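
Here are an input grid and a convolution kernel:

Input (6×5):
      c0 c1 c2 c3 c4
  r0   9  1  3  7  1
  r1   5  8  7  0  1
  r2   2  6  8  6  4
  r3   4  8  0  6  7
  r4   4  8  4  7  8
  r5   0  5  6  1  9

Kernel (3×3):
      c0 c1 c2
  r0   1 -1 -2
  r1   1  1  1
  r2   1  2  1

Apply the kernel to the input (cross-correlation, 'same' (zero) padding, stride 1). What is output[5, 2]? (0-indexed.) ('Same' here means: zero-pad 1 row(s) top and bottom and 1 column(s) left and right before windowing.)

2

The receptive field on the zero-padded input at this output position is [8 4 7 / 5 6 1 / 0 0 0]. Elementwise product with the kernel and sum: 8·1 + 4·-1 + 7·-2 + 5·1 + 6·1 + 1·1 + 0·1 + 0·2 + 0·1.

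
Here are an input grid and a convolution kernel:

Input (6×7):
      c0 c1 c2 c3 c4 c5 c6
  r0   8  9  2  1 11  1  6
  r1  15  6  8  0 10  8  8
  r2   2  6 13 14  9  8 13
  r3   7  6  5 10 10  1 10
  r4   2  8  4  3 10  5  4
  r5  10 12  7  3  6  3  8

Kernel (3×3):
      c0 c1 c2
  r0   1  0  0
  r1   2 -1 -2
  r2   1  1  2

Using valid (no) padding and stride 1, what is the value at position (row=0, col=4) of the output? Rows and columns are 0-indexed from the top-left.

50

The receptive field on the input at this output position is [11 1 6 / 10 8 8 / 9 8 13]. Elementwise product with the kernel and sum: 11·1 + 10·2 + 8·-1 + 8·-2 + 9·1 + 8·1 + 13·2.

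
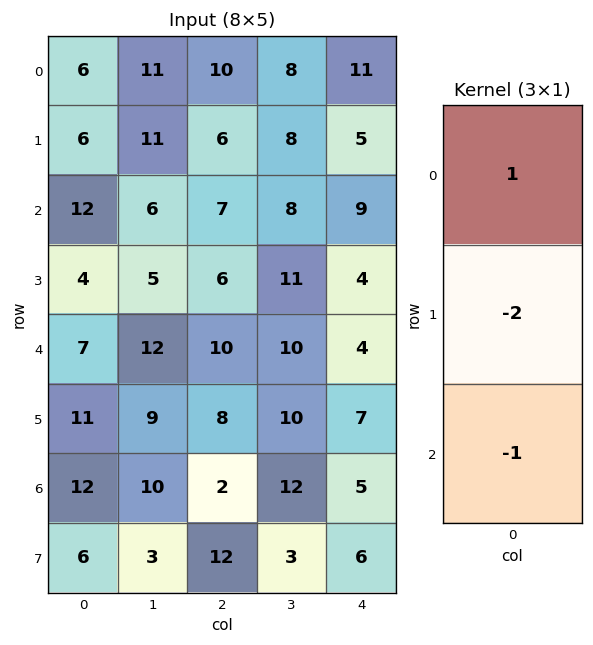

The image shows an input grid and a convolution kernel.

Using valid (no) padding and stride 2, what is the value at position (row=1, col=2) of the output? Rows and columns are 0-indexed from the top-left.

-3

The receptive field on the input at this output position is [9 / 4 / 4]. Elementwise product with the kernel and sum: 9·1 + 4·-2 + 4·-1.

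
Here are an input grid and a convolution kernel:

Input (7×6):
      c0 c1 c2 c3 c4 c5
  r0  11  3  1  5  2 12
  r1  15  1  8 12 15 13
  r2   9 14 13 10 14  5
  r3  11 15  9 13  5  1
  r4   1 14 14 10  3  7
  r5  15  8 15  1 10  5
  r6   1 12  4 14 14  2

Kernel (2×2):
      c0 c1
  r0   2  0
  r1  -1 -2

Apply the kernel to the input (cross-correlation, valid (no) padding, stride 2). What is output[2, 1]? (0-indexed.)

The receptive field on the input at this output position is [14 10 / 15 1]. Elementwise product with the kernel and sum: 14·2 + 15·-1 + 1·-2.

11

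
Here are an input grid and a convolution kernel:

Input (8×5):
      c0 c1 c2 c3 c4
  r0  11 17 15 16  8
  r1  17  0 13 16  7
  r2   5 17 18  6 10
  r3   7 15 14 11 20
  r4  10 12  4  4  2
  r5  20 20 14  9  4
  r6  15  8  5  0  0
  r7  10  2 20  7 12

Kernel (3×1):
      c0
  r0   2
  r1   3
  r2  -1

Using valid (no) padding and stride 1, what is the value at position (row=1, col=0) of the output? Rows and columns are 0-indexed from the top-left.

42

The receptive field on the input at this output position is [17 / 5 / 7]. Elementwise product with the kernel and sum: 17·2 + 5·3 + 7·-1.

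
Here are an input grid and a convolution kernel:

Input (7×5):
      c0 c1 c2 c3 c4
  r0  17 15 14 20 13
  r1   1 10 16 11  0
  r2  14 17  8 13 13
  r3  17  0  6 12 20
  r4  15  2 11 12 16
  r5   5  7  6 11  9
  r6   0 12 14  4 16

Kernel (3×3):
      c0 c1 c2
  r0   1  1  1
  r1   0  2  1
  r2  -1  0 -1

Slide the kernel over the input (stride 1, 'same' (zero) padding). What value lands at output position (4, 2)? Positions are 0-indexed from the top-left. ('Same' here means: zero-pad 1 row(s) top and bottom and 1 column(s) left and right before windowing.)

The receptive field on the zero-padded input at this output position is [0 6 12 / 2 11 12 / 7 6 11]. Elementwise product with the kernel and sum: 0·1 + 6·1 + 12·1 + 11·2 + 12·1 + 7·-1 + 11·-1.

34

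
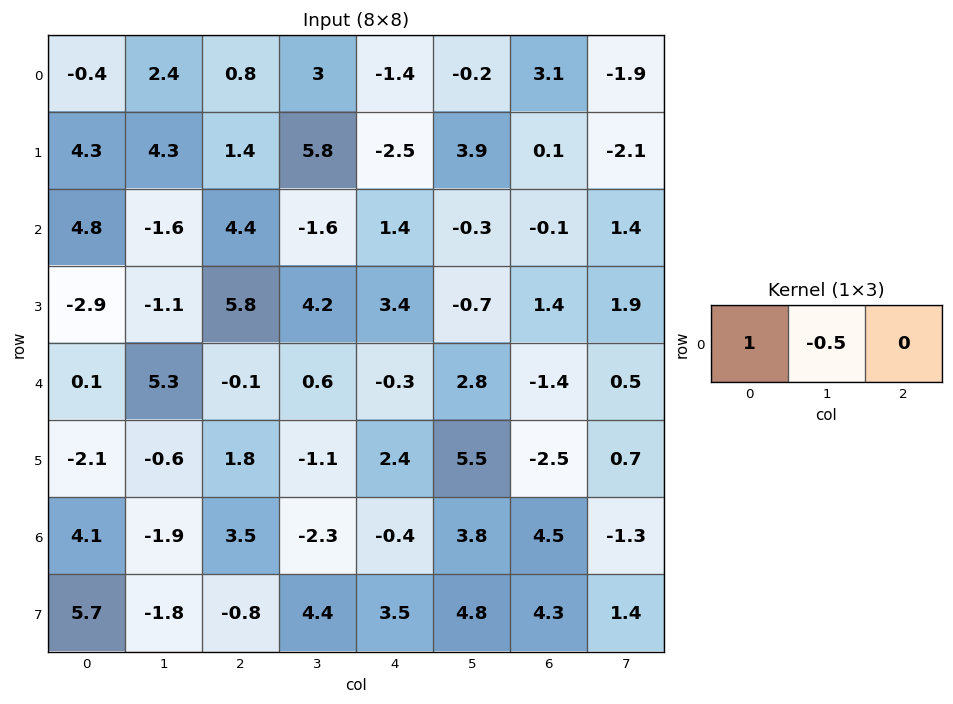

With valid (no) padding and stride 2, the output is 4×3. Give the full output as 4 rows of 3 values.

Output[0,0]: The receptive field on the input at this output position is [-0.4 2.4 0.8]. Elementwise product with the kernel and sum: -0.4·1 + 2.4·-0.5.

-1.6 -0.7 -1.3
5.6 5.2 1.55
-2.55 -0.4 -1.7
5.05 4.65 -2.3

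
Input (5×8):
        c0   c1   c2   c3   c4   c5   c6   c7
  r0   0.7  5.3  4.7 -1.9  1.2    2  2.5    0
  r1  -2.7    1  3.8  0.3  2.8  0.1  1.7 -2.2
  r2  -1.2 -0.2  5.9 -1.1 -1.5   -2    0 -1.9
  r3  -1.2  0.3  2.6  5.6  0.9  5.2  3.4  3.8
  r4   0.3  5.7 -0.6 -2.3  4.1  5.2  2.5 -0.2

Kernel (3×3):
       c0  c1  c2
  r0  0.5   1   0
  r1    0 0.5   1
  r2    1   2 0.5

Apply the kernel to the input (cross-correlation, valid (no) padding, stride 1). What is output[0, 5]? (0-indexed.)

-0.8

The receptive field on the input at this output position is [2 2.5 0 / 0.1 1.7 -2.2 / -2 0 -1.9]. Elementwise product with the kernel and sum: 2·0.5 + 2.5·1 + 1.7·0.5 + -2.2·1 + -2·1 + 0·2 + -1.9·0.5.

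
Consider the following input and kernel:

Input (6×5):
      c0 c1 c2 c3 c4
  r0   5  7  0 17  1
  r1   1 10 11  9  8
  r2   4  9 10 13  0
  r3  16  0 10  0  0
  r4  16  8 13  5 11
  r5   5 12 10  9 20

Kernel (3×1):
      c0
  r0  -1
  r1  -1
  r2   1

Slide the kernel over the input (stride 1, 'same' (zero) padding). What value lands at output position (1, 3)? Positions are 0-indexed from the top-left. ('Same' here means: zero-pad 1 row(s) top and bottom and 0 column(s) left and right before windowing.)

The receptive field on the zero-padded input at this output position is [17 / 9 / 13]. Elementwise product with the kernel and sum: 17·-1 + 9·-1 + 13·1.

-13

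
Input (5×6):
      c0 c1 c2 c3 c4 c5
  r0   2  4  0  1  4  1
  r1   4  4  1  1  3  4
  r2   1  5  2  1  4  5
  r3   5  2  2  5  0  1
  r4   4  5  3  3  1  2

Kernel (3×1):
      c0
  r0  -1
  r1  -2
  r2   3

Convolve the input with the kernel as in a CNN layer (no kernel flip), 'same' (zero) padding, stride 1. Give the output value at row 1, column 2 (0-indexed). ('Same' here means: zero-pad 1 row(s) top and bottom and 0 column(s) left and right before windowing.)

4

The receptive field on the zero-padded input at this output position is [0 / 1 / 2]. Elementwise product with the kernel and sum: 0·-1 + 1·-2 + 2·3.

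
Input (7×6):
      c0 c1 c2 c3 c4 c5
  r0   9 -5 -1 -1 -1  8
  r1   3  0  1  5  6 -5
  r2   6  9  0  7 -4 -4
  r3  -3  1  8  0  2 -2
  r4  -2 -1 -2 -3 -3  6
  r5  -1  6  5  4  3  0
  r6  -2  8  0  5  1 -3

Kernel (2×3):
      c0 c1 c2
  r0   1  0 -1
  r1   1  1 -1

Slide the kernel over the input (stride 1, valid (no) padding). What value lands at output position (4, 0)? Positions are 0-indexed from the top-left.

The receptive field on the input at this output position is [-2 -1 -2 / -1 6 5]. Elementwise product with the kernel and sum: -2·1 + -2·-1 + -1·1 + 6·1 + 5·-1.

0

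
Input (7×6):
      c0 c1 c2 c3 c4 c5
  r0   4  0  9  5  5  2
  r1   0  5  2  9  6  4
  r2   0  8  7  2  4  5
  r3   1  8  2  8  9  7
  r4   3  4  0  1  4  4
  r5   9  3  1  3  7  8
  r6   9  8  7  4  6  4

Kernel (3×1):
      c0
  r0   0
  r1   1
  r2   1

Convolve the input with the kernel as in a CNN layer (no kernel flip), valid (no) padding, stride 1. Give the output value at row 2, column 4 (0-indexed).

13

The receptive field on the input at this output position is [4 / 9 / 4]. Elementwise product with the kernel and sum: 9·1 + 4·1.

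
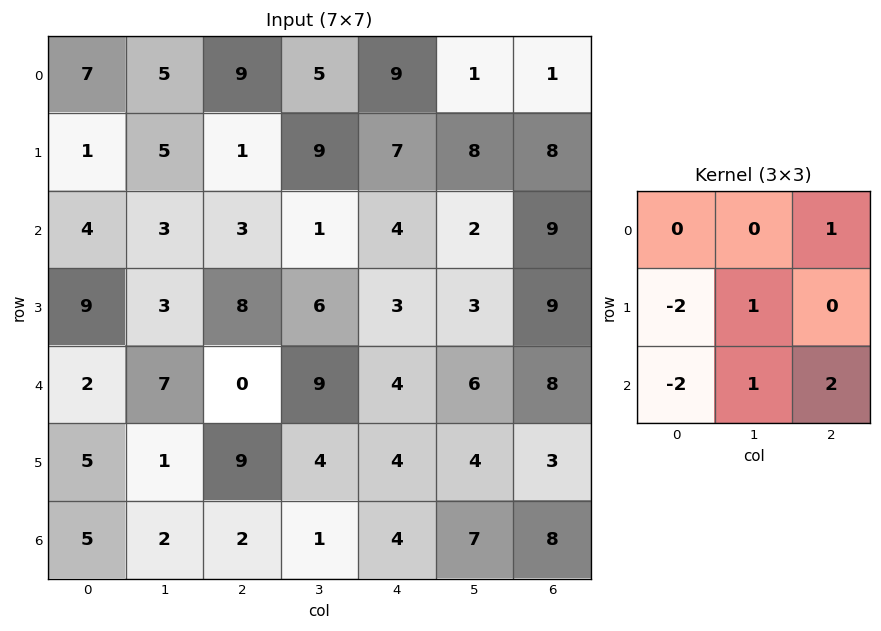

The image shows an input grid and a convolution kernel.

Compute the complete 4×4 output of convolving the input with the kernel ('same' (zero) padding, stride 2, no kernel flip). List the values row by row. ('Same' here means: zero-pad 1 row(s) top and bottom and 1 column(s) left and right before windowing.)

18 8 4 -9
24 20 7 8
12 7 -7 -9
6 2 6 -6

Output[0,0]: The receptive field on the zero-padded input at this output position is [0 0 0 / 0 7 5 / 0 1 5]. Elementwise product with the kernel and sum: 0·1 + 0·-2 + 7·1 + 0·-2 + 1·1 + 5·2.
Output[0,1]: The receptive field on the zero-padded input at this output position is [0 0 0 / 5 9 5 / 5 1 9]. Elementwise product with the kernel and sum: 0·1 + 5·-2 + 9·1 + 5·-2 + 1·1 + 9·2.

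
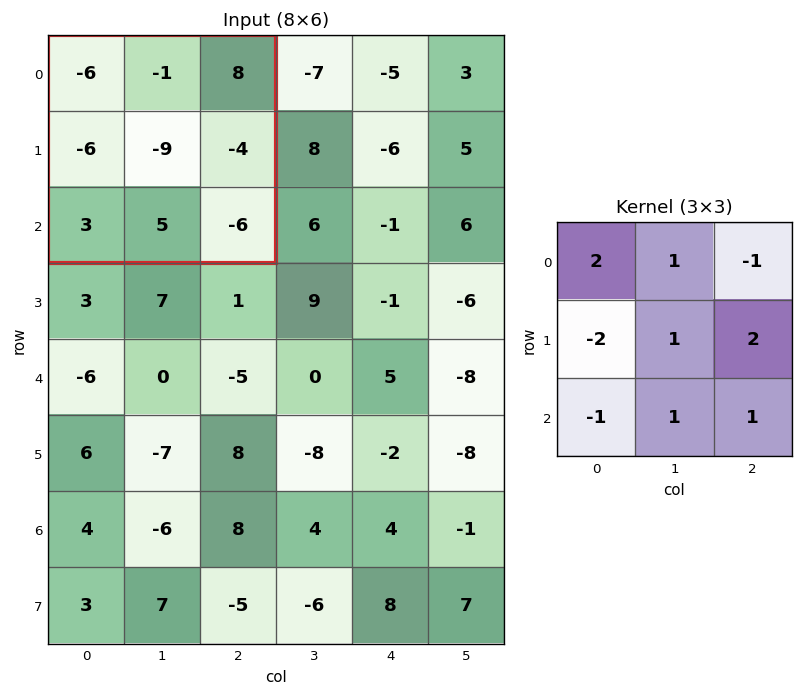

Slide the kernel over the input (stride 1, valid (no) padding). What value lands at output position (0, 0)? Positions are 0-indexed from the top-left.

-30

The receptive field on the input at this output position is [-6 -1 8 / -6 -9 -4 / 3 5 -6]. Elementwise product with the kernel and sum: -6·2 + -1·1 + 8·-1 + -6·-2 + -9·1 + -4·2 + 3·-1 + 5·1 + -6·1.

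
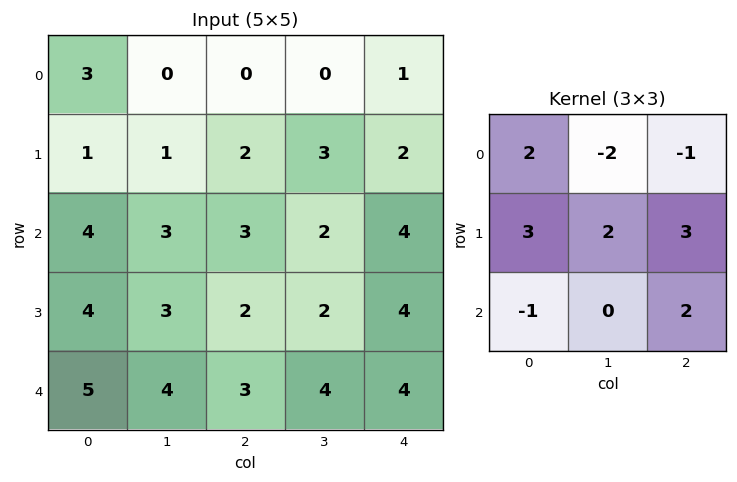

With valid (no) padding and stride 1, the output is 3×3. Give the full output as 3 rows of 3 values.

Output[0,0]: The receptive field on the input at this output position is [3 0 0 / 1 1 2 / 4 3 3]. Elementwise product with the kernel and sum: 3·2 + 0·-2 + 0·-1 + 1·3 + 1·2 + 2·3 + 4·-1 + 3·2.

19 17 22
25 17 27
24 21 25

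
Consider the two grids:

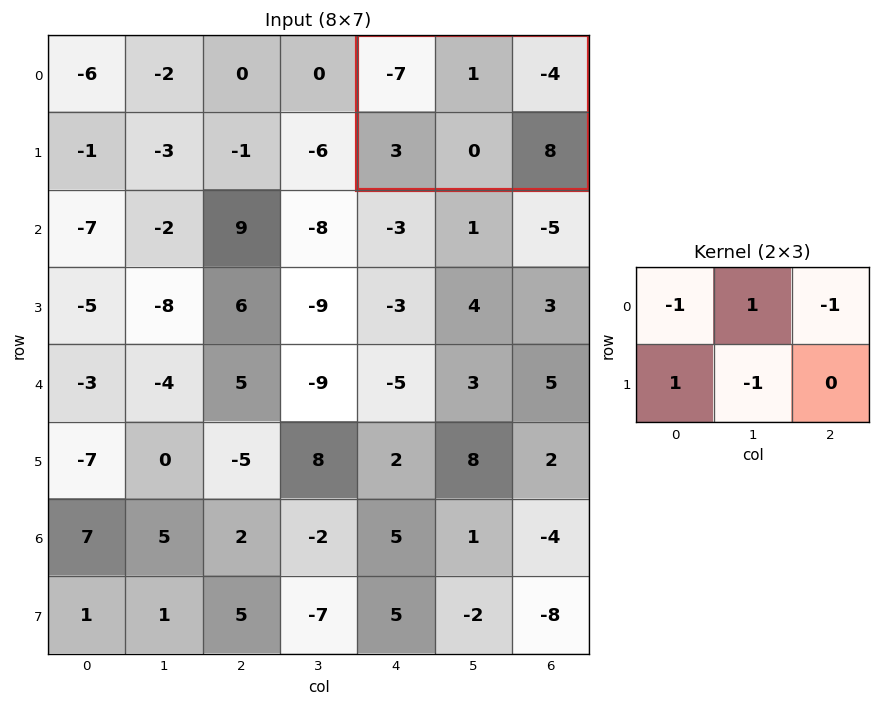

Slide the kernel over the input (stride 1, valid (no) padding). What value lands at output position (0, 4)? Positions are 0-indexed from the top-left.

The receptive field on the input at this output position is [-7 1 -4 / 3 0 8]. Elementwise product with the kernel and sum: -7·-1 + 1·1 + -4·-1 + 3·1 + 0·-1.

15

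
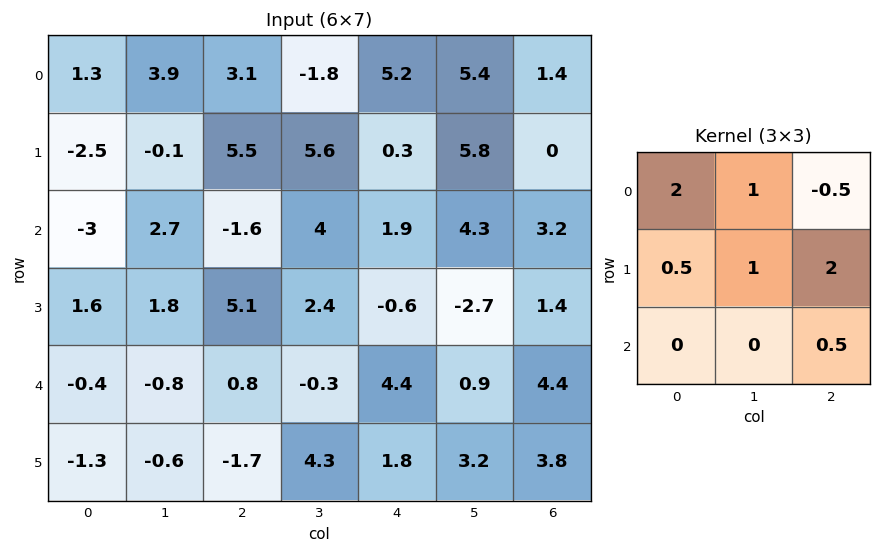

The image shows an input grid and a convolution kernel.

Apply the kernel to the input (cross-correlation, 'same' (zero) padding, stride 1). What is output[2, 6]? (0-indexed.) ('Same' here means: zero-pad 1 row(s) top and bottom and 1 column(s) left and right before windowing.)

16.95

The receptive field on the zero-padded input at this output position is [5.8 0 0 / 4.3 3.2 0 / -2.7 1.4 0]. Elementwise product with the kernel and sum: 5.8·2 + 0·1 + 0·-0.5 + 4.3·0.5 + 3.2·1 + 0·2 + 0·0.5.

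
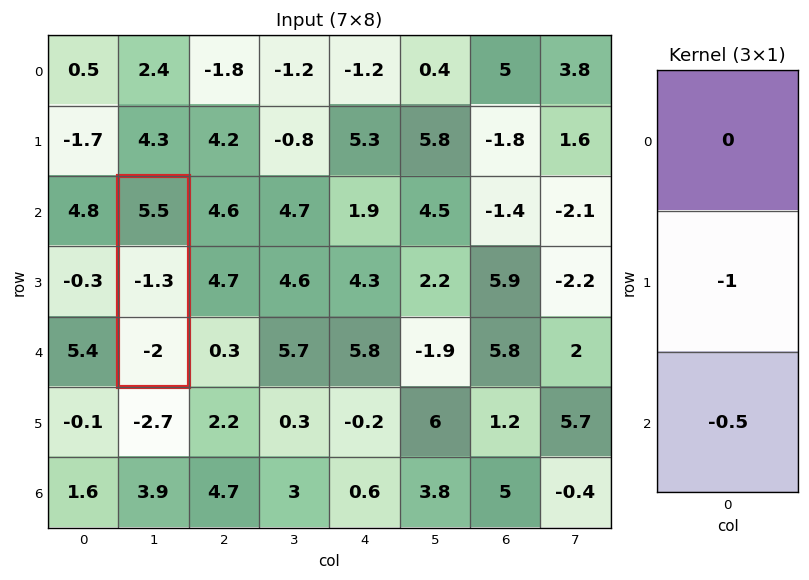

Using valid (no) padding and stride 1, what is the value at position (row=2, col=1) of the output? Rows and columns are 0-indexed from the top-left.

The receptive field on the input at this output position is [5.5 / -1.3 / -2]. Elementwise product with the kernel and sum: -1.3·-1 + -2·-0.5.

2.3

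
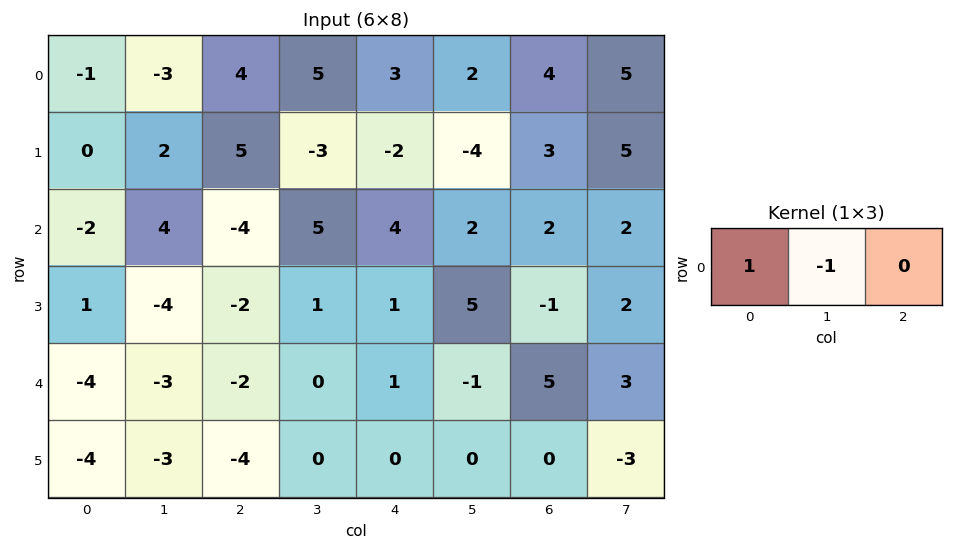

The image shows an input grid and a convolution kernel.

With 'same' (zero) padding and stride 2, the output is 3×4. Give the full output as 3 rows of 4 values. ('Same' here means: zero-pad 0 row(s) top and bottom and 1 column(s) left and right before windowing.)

1 -7 2 -2
2 8 1 0
4 -1 -1 -6

Output[0,0]: The receptive field on the zero-padded input at this output position is [0 -1 -3]. Elementwise product with the kernel and sum: 0·1 + -1·-1.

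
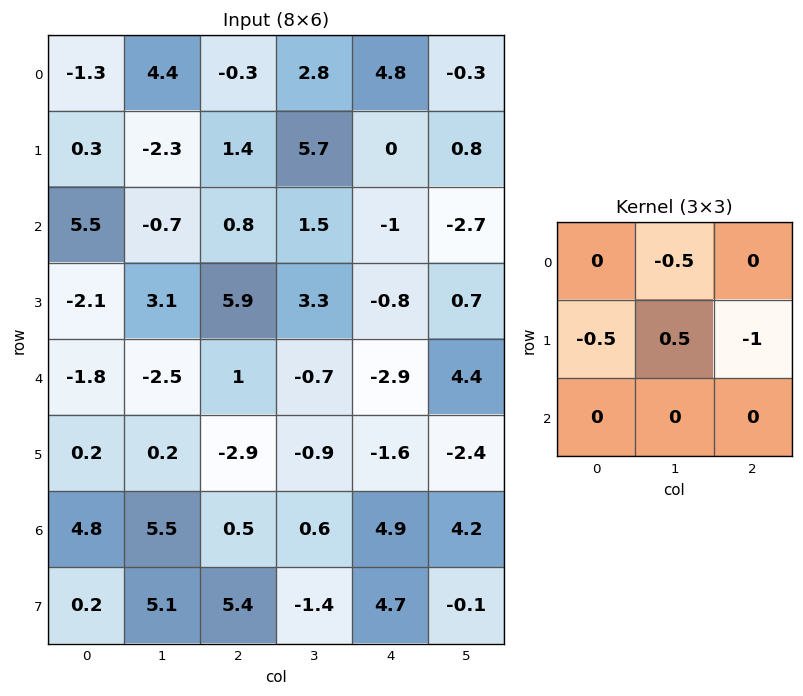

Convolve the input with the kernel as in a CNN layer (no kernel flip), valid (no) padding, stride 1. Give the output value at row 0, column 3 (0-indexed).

-6.05

The receptive field on the input at this output position is [2.8 4.8 -0.3 / 5.7 0 0.8 / 1.5 -1 -2.7]. Elementwise product with the kernel and sum: 4.8·-0.5 + 5.7·-0.5 + 0·0.5 + 0.8·-1.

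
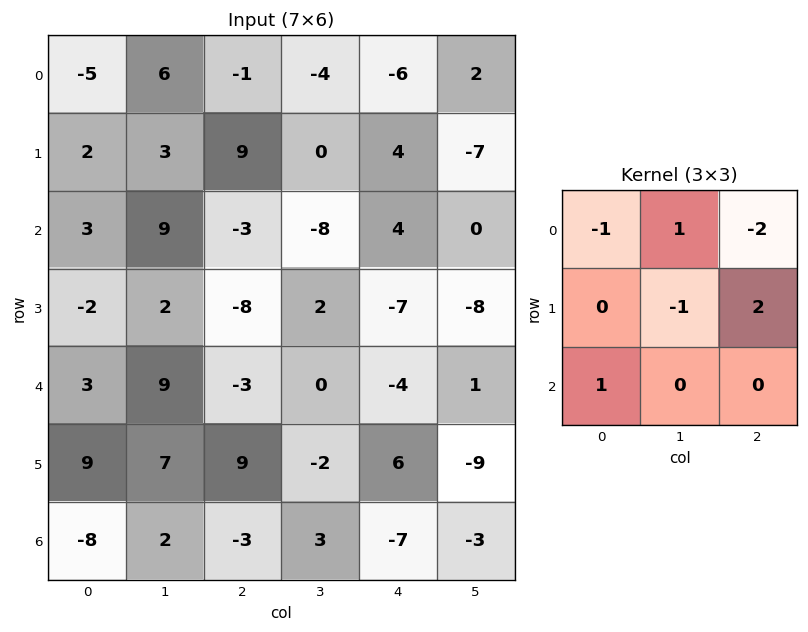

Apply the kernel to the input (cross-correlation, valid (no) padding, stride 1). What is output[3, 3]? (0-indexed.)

The receptive field on the input at this output position is [2 -7 -8 / 0 -4 1 / -2 6 -9]. Elementwise product with the kernel and sum: 2·-1 + -7·1 + -8·-2 + -4·-1 + 1·2 + -2·1.

11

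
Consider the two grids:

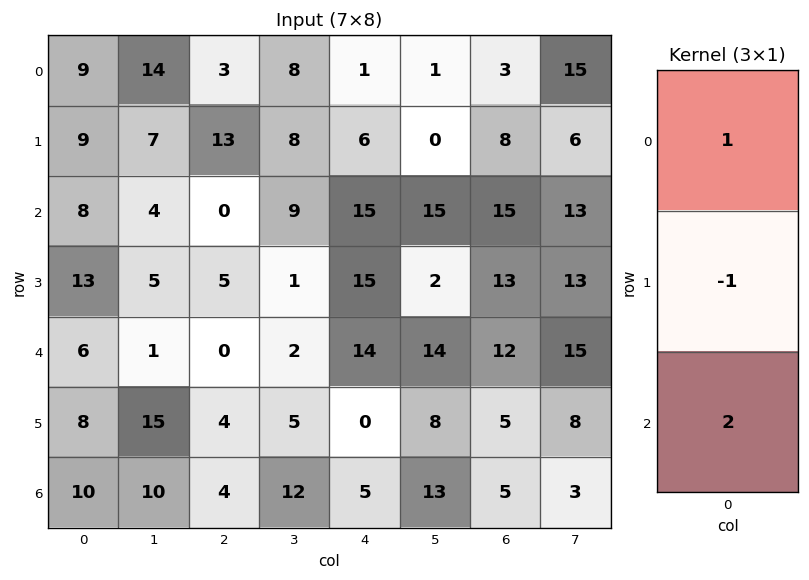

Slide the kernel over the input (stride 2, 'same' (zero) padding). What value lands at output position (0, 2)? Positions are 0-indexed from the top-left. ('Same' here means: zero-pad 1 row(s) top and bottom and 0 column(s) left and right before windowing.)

The receptive field on the zero-padded input at this output position is [0 / 1 / 6]. Elementwise product with the kernel and sum: 0·1 + 1·-1 + 6·2.

11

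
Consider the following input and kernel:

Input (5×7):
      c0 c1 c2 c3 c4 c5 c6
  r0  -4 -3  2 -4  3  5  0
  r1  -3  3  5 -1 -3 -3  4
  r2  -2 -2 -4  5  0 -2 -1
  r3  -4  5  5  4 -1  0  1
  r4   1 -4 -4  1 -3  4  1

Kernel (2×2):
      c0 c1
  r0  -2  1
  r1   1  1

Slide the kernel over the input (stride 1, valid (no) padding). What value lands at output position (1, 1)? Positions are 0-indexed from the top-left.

-7

The receptive field on the input at this output position is [3 5 / -2 -4]. Elementwise product with the kernel and sum: 3·-2 + 5·1 + -2·1 + -4·1.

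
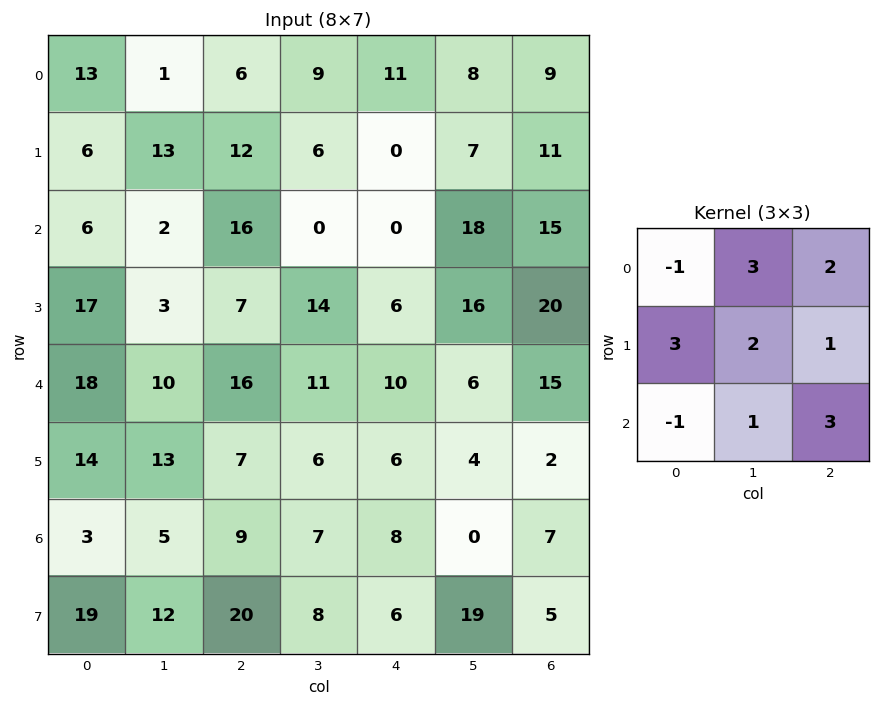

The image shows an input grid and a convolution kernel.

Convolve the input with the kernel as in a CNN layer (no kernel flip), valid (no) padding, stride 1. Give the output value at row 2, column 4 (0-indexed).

The receptive field on the input at this output position is [0 18 15 / 6 16 20 / 10 6 15]. Elementwise product with the kernel and sum: 0·-1 + 18·3 + 15·2 + 6·3 + 16·2 + 20·1 + 10·-1 + 6·1 + 15·3.

195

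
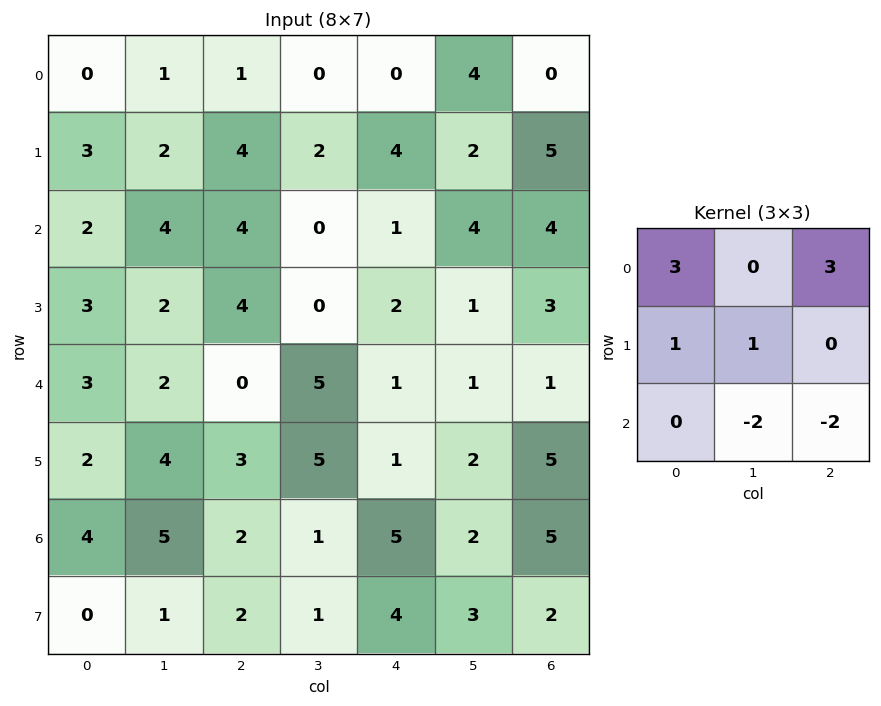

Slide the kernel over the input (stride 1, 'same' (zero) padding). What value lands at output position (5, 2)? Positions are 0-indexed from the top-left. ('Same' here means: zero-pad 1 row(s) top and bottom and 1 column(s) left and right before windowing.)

The receptive field on the zero-padded input at this output position is [2 0 5 / 4 3 5 / 5 2 1]. Elementwise product with the kernel and sum: 2·3 + 5·3 + 4·1 + 3·1 + 2·-2 + 1·-2.

22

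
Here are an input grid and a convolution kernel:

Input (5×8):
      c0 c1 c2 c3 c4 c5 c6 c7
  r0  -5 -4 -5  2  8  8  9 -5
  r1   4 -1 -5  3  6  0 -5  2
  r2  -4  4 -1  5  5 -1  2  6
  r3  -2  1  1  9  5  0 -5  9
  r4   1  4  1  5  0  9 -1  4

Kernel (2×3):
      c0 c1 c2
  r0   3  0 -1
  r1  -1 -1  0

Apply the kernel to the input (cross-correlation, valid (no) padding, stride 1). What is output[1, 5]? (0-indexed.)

-3

The receptive field on the input at this output position is [0 -5 2 / -1 2 6]. Elementwise product with the kernel and sum: 0·3 + 2·-1 + -1·-1 + 2·-1.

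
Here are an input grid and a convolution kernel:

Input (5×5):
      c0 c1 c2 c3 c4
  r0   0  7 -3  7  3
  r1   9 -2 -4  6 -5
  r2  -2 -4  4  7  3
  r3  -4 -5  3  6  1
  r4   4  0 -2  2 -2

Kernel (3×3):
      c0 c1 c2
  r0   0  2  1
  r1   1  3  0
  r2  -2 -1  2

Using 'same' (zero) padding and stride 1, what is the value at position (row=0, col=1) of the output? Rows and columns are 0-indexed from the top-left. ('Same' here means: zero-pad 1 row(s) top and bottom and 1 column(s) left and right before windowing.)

The receptive field on the zero-padded input at this output position is [0 0 0 / 0 7 -3 / 9 -2 -4]. Elementwise product with the kernel and sum: 0·2 + 0·1 + 0·1 + 7·3 + 9·-2 + -2·-1 + -4·2.

-3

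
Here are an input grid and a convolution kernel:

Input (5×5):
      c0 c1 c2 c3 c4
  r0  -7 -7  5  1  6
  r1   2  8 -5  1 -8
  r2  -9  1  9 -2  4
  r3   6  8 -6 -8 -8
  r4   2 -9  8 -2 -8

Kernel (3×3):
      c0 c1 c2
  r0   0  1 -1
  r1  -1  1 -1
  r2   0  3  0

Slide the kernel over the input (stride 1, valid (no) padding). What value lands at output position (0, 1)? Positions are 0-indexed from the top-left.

The receptive field on the input at this output position is [-7 5 1 / 8 -5 1 / 1 9 -2]. Elementwise product with the kernel and sum: 5·1 + 1·-1 + 8·-1 + -5·1 + 1·-1 + 9·3.

17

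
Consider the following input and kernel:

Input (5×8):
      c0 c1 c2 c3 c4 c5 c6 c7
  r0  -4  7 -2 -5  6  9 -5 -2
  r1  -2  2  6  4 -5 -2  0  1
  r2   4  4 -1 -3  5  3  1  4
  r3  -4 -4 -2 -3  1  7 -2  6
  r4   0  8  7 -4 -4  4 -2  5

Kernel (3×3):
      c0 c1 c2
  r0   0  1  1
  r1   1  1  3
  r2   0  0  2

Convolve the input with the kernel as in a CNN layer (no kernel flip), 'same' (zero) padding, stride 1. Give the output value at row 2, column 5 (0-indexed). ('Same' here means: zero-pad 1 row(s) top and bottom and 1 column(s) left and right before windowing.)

5

The receptive field on the zero-padded input at this output position is [-5 -2 0 / 5 3 1 / 1 7 -2]. Elementwise product with the kernel and sum: -2·1 + 0·1 + 5·1 + 3·1 + 1·3 + -2·2.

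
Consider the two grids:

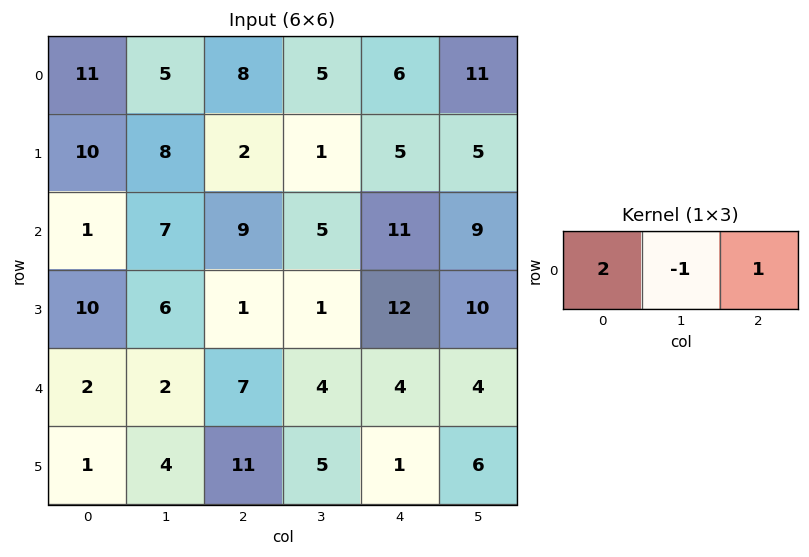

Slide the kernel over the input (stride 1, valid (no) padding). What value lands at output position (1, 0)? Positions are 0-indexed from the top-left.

14

The receptive field on the input at this output position is [10 8 2]. Elementwise product with the kernel and sum: 10·2 + 8·-1 + 2·1.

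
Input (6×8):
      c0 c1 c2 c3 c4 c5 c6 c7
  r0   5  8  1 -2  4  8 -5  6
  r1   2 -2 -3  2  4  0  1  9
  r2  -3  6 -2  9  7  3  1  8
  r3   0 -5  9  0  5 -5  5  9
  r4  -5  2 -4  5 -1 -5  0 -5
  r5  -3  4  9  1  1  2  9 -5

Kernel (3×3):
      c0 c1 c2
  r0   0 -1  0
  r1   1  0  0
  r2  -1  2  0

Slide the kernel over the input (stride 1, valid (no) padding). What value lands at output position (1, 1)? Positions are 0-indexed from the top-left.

The receptive field on the input at this output position is [-2 -3 2 / 6 -2 9 / -5 9 0]. Elementwise product with the kernel and sum: -3·-1 + 6·1 + -5·-1 + 9·2.

32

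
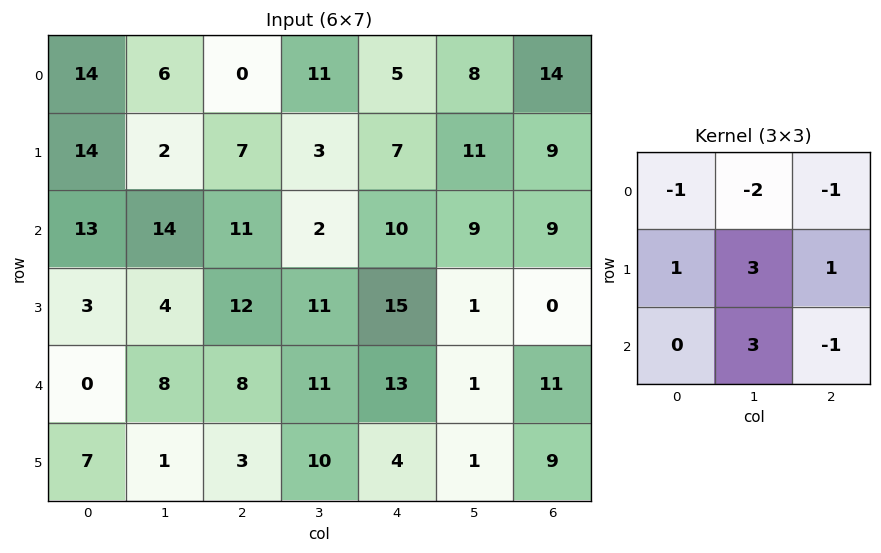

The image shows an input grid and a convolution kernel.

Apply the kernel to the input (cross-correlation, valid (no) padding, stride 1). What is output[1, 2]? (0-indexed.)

The receptive field on the input at this output position is [7 3 7 / 11 2 10 / 12 11 15]. Elementwise product with the kernel and sum: 7·-1 + 3·-2 + 7·-1 + 11·1 + 2·3 + 10·1 + 11·3 + 15·-1.

25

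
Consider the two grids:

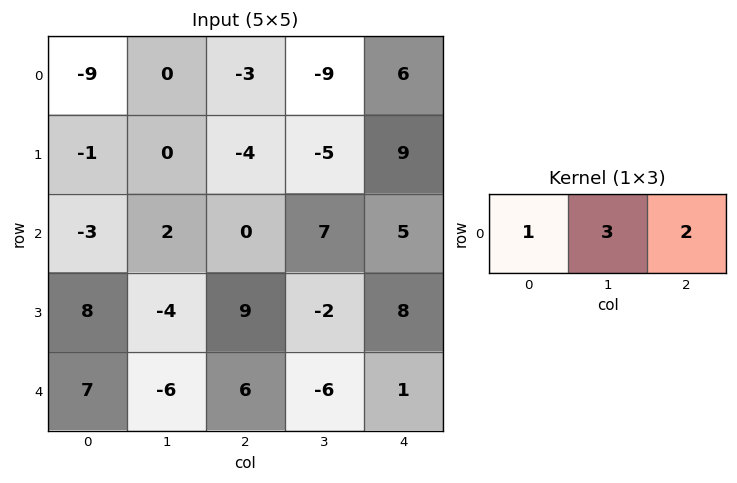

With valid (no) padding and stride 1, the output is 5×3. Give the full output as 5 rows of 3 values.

Output[0,0]: The receptive field on the input at this output position is [-9 0 -3]. Elementwise product with the kernel and sum: -9·1 + 0·3 + -3·2.
Output[0,1]: The receptive field on the input at this output position is [0 -3 -9]. Elementwise product with the kernel and sum: 0·1 + -3·3 + -9·2.

-15 -27 -18
-9 -22 -1
3 16 31
14 19 19
1 0 -10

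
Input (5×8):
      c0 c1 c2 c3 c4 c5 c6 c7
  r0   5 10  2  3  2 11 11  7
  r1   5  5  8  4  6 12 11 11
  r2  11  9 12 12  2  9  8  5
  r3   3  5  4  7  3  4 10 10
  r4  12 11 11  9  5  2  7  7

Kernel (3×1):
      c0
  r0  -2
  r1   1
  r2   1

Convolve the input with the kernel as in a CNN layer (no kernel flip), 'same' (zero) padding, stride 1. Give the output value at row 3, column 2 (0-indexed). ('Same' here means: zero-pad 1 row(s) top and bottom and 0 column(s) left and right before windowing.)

The receptive field on the zero-padded input at this output position is [12 / 4 / 11]. Elementwise product with the kernel and sum: 12·-2 + 4·1 + 11·1.

-9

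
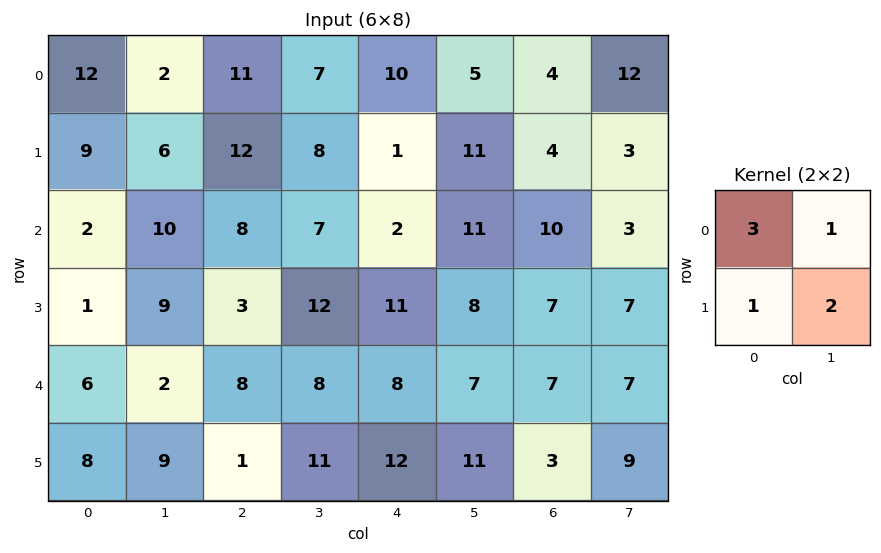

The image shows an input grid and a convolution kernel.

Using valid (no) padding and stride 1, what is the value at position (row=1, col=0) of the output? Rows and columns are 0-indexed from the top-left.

The receptive field on the input at this output position is [9 6 / 2 10]. Elementwise product with the kernel and sum: 9·3 + 6·1 + 2·1 + 10·2.

55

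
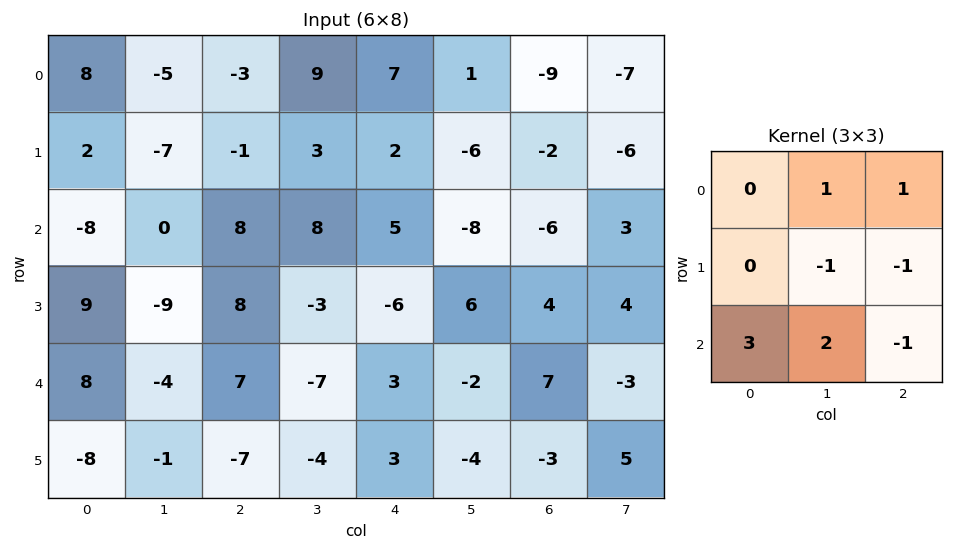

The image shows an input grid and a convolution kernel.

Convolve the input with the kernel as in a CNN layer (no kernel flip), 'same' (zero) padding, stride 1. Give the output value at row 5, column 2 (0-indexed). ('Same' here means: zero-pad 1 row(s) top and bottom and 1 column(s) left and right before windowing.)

11

The receptive field on the zero-padded input at this output position is [-4 7 -7 / -1 -7 -4 / 0 0 0]. Elementwise product with the kernel and sum: 7·1 + -7·1 + -7·-1 + -4·-1 + 0·3 + 0·2 + 0·-1.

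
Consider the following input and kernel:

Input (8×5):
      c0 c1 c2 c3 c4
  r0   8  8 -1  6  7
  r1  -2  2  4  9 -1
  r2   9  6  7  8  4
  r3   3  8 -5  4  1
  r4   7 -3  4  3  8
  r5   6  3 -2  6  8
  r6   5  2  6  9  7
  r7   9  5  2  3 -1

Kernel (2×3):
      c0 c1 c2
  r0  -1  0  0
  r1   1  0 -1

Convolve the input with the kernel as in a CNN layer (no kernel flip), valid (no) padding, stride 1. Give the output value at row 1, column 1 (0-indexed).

The receptive field on the input at this output position is [2 4 9 / 6 7 8]. Elementwise product with the kernel and sum: 2·-1 + 6·1 + 8·-1.

-4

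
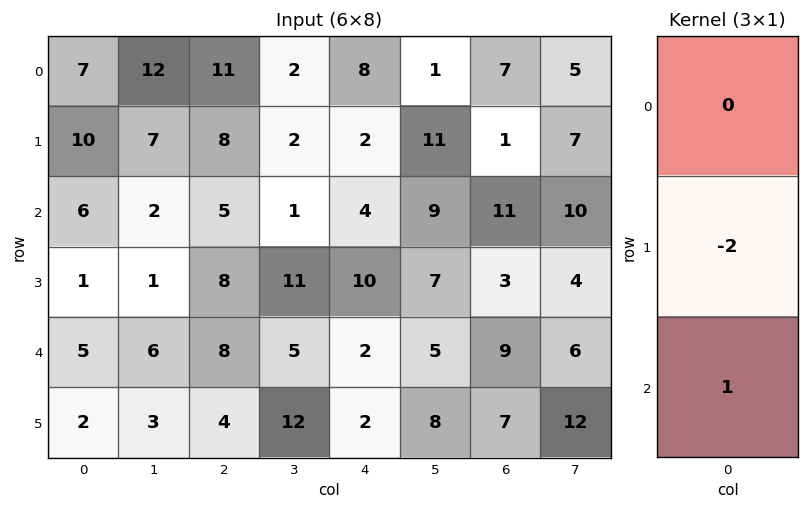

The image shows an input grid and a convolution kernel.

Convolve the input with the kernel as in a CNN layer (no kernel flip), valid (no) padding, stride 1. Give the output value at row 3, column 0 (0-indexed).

The receptive field on the input at this output position is [1 / 5 / 2]. Elementwise product with the kernel and sum: 5·-2 + 2·1.

-8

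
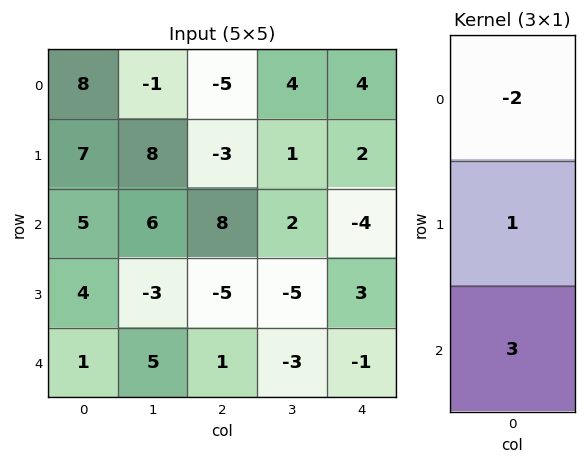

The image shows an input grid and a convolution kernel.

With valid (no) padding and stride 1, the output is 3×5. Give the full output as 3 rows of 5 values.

6 28 31 -1 -18
3 -19 -1 -15 1
-3 0 -18 -18 8

Output[0,0]: The receptive field on the input at this output position is [8 / 7 / 5]. Elementwise product with the kernel and sum: 8·-2 + 7·1 + 5·3.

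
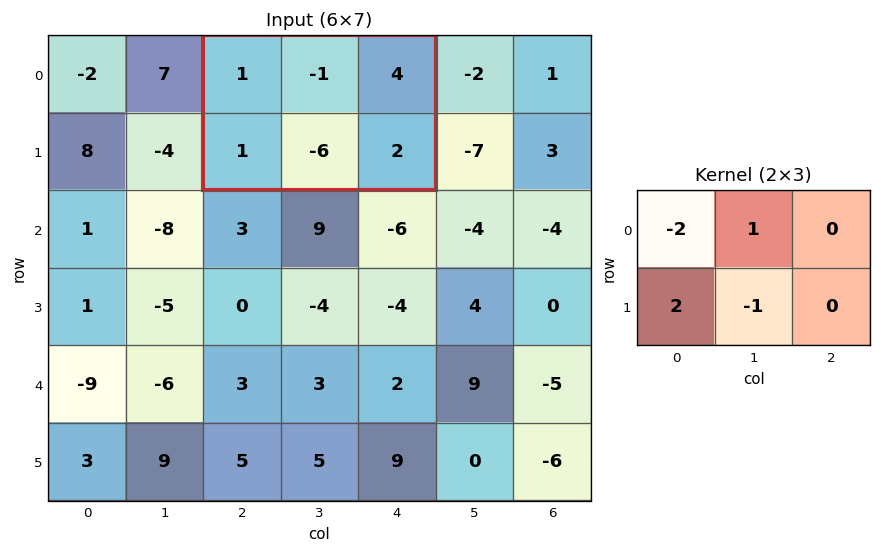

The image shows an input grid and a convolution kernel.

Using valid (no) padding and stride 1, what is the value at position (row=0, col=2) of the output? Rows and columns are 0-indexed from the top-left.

5

The receptive field on the input at this output position is [1 -1 4 / 1 -6 2]. Elementwise product with the kernel and sum: 1·-2 + -1·1 + 1·2 + -6·-1.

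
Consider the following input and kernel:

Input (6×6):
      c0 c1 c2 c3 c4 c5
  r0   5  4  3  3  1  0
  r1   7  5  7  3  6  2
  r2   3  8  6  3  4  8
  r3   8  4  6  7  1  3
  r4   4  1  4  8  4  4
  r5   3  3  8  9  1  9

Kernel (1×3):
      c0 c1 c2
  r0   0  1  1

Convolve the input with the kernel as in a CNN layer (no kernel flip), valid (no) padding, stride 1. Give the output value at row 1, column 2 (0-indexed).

9

The receptive field on the input at this output position is [7 3 6]. Elementwise product with the kernel and sum: 3·1 + 6·1.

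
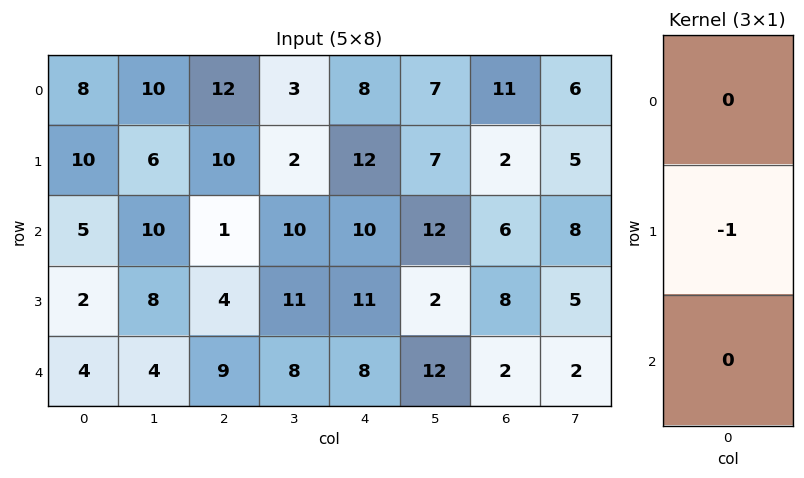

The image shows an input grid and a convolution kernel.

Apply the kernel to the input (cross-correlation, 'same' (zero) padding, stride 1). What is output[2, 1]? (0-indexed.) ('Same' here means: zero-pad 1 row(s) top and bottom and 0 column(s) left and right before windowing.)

The receptive field on the zero-padded input at this output position is [6 / 10 / 8]. Elementwise product with the kernel and sum: 10·-1.

-10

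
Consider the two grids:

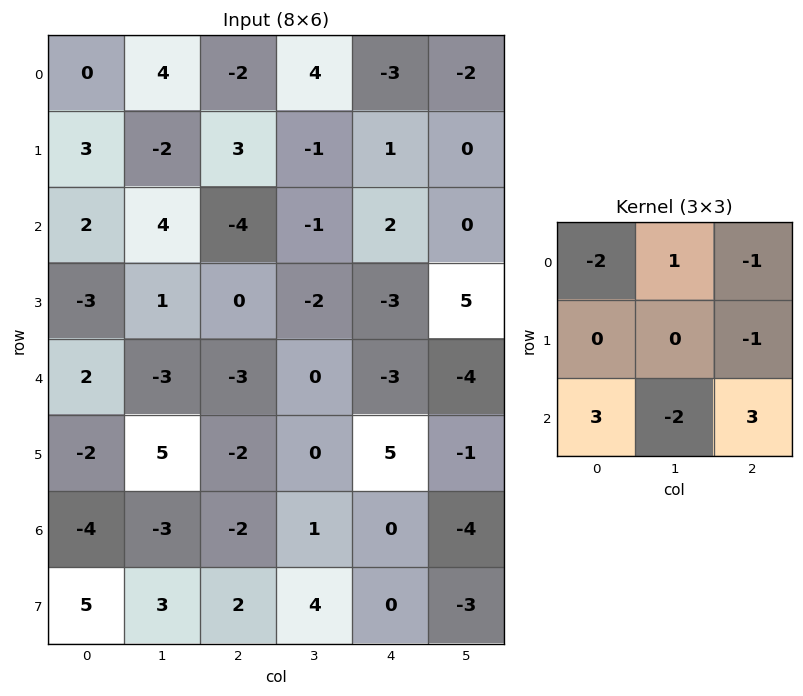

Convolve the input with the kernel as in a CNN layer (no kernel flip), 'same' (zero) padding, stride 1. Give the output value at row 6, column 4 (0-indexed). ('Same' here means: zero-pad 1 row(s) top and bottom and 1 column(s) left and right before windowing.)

The receptive field on the zero-padded input at this output position is [0 5 -1 / 1 0 -4 / 4 0 -3]. Elementwise product with the kernel and sum: 0·-2 + 5·1 + -1·-1 + -4·-1 + 4·3 + 0·-2 + -3·3.

13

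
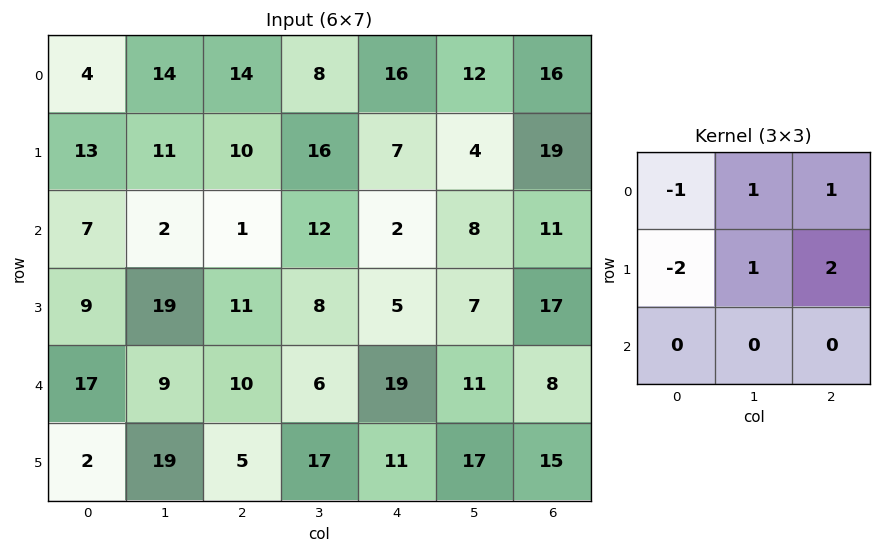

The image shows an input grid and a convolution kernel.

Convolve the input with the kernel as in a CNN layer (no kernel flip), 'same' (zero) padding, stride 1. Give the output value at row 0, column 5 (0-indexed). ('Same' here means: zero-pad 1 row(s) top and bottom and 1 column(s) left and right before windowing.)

The receptive field on the zero-padded input at this output position is [0 0 0 / 16 12 16 / 7 4 19]. Elementwise product with the kernel and sum: 0·-1 + 0·1 + 0·1 + 16·-2 + 12·1 + 16·2.

12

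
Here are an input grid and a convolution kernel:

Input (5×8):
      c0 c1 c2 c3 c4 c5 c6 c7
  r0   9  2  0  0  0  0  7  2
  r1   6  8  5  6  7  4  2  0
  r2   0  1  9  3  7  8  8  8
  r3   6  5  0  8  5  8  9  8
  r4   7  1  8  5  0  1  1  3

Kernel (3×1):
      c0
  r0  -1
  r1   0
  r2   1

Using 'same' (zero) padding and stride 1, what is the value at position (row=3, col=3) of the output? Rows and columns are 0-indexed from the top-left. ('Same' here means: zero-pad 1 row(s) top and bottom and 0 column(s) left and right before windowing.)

2

The receptive field on the zero-padded input at this output position is [3 / 8 / 5]. Elementwise product with the kernel and sum: 3·-1 + 5·1.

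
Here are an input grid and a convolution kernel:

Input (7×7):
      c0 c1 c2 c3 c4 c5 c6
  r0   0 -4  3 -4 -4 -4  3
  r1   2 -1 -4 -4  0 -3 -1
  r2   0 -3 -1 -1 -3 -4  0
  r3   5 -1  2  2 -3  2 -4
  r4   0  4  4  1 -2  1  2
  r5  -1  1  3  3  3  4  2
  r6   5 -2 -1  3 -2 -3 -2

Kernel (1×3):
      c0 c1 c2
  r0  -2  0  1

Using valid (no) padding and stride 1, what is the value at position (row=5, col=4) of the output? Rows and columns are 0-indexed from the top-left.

-4

The receptive field on the input at this output position is [3 4 2]. Elementwise product with the kernel and sum: 3·-2 + 2·1.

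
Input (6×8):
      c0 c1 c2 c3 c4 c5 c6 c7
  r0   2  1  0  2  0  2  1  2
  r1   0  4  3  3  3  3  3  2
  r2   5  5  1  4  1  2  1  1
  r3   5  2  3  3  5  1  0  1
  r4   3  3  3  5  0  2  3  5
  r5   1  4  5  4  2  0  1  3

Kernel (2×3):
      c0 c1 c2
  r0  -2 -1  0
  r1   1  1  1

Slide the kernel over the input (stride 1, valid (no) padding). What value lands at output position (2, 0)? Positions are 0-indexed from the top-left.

-5

The receptive field on the input at this output position is [5 5 1 / 5 2 3]. Elementwise product with the kernel and sum: 5·-2 + 5·-1 + 5·1 + 2·1 + 3·1.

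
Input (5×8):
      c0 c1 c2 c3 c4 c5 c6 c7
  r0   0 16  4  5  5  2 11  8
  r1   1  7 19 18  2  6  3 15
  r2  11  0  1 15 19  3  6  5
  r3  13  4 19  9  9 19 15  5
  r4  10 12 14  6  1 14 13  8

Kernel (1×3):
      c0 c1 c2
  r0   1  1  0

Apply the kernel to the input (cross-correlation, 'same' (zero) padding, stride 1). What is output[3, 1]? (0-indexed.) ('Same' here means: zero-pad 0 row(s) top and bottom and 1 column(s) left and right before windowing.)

The receptive field on the zero-padded input at this output position is [13 4 19]. Elementwise product with the kernel and sum: 13·1 + 4·1.

17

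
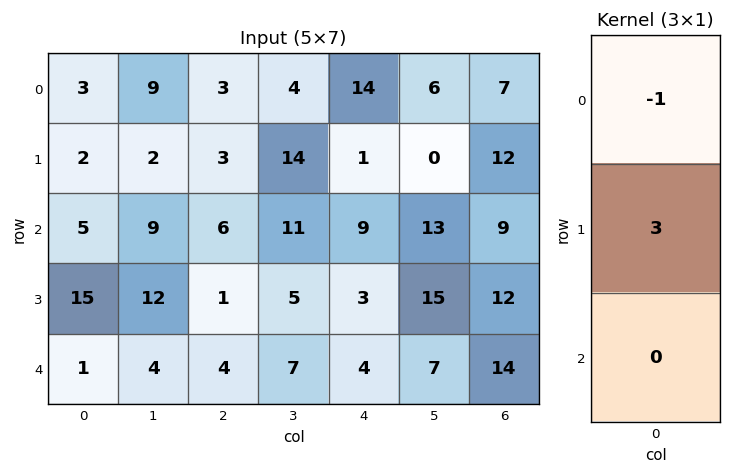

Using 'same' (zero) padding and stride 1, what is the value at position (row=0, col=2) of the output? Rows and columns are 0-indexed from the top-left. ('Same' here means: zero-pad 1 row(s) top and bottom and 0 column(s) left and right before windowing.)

The receptive field on the zero-padded input at this output position is [0 / 3 / 3]. Elementwise product with the kernel and sum: 0·-1 + 3·3.

9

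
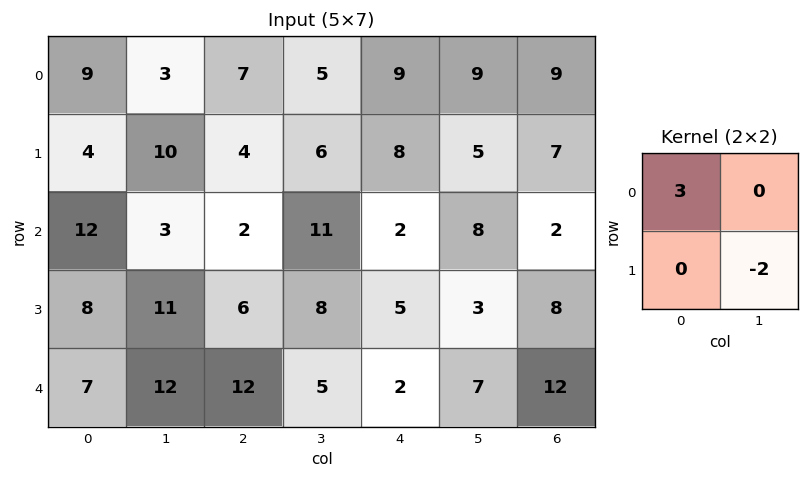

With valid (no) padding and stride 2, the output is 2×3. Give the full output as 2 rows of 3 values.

Output[0,0]: The receptive field on the input at this output position is [9 3 / 4 10]. Elementwise product with the kernel and sum: 9·3 + 10·-2.
Output[0,1]: The receptive field on the input at this output position is [7 5 / 4 6]. Elementwise product with the kernel and sum: 7·3 + 6·-2.

7 9 17
14 -10 0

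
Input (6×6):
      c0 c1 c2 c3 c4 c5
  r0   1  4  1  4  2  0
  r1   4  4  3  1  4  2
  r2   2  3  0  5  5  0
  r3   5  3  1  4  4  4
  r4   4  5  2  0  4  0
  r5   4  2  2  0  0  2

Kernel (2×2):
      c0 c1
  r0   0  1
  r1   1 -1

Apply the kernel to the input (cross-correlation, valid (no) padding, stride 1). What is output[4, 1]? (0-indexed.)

2

The receptive field on the input at this output position is [5 2 / 2 2]. Elementwise product with the kernel and sum: 2·1 + 2·1 + 2·-1.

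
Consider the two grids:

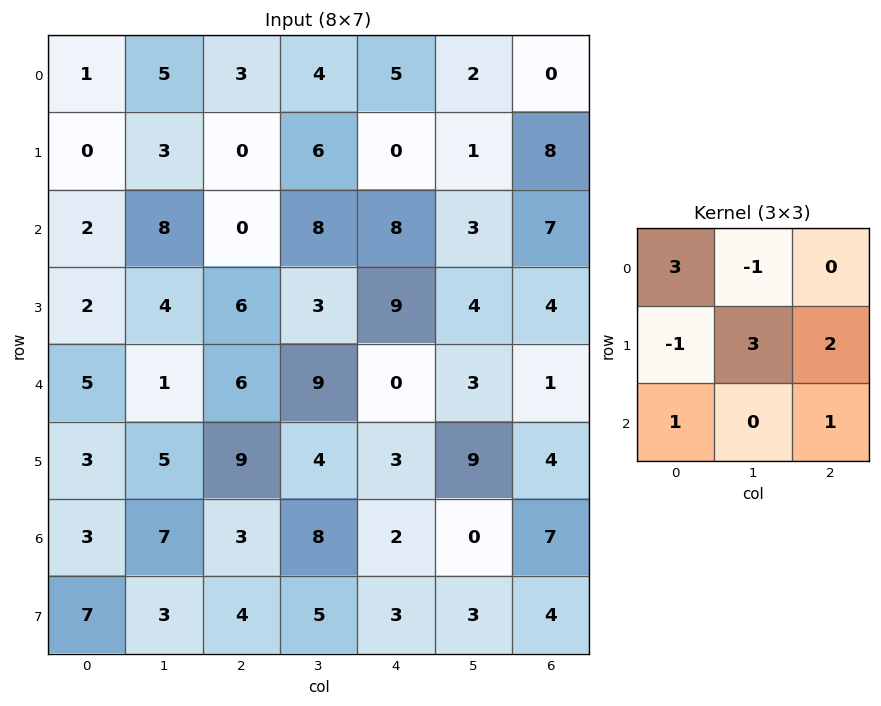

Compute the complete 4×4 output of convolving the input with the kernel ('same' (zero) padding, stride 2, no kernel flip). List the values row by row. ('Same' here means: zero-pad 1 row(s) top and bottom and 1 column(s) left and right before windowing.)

16 21 22 -1
26 24 47 17
20 50 10 17
23 32 15 47

Output[0,0]: The receptive field on the zero-padded input at this output position is [0 0 0 / 0 1 5 / 0 0 3]. Elementwise product with the kernel and sum: 0·3 + 0·-1 + 0·-1 + 1·3 + 5·2 + 0·1 + 3·1.
Output[0,1]: The receptive field on the zero-padded input at this output position is [0 0 0 / 5 3 4 / 3 0 6]. Elementwise product with the kernel and sum: 0·3 + 0·-1 + 5·-1 + 3·3 + 4·2 + 3·1 + 6·1.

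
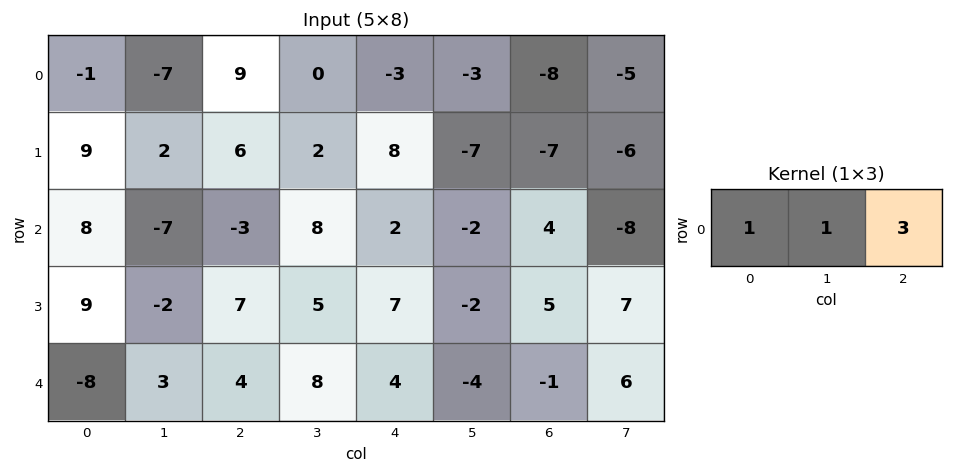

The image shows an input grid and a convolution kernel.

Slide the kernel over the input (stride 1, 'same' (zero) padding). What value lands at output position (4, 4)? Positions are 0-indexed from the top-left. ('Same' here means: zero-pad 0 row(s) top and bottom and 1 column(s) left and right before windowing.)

The receptive field on the zero-padded input at this output position is [8 4 -4]. Elementwise product with the kernel and sum: 8·1 + 4·1 + -4·3.

0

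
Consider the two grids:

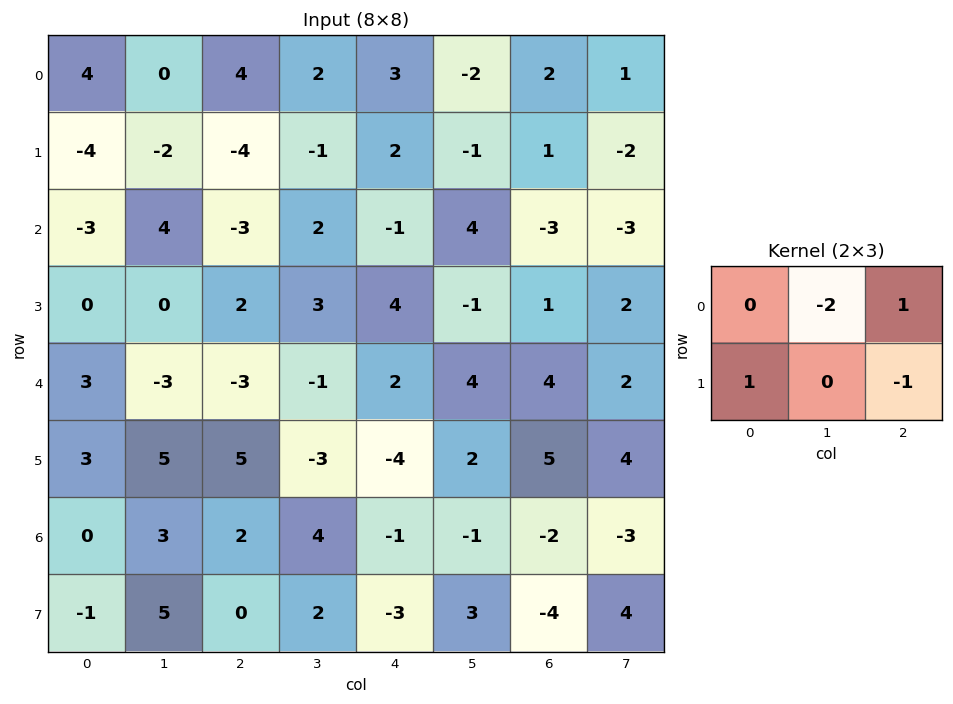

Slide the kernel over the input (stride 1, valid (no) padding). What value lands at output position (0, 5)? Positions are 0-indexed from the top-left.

-2

The receptive field on the input at this output position is [-2 2 1 / -1 1 -2]. Elementwise product with the kernel and sum: 2·-2 + 1·1 + -1·1 + -2·-1.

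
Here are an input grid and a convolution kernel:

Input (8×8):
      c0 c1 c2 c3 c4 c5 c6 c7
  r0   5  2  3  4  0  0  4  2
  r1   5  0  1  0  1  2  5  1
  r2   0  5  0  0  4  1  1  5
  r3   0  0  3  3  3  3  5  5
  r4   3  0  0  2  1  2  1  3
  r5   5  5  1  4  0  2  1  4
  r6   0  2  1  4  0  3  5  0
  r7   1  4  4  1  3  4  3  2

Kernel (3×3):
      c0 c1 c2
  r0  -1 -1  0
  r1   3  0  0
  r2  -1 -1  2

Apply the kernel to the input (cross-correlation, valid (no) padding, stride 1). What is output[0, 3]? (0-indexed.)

-6

The receptive field on the input at this output position is [4 0 0 / 0 1 2 / 0 4 1]. Elementwise product with the kernel and sum: 4·-1 + 0·-1 + 0·3 + 0·-1 + 4·-1 + 1·2.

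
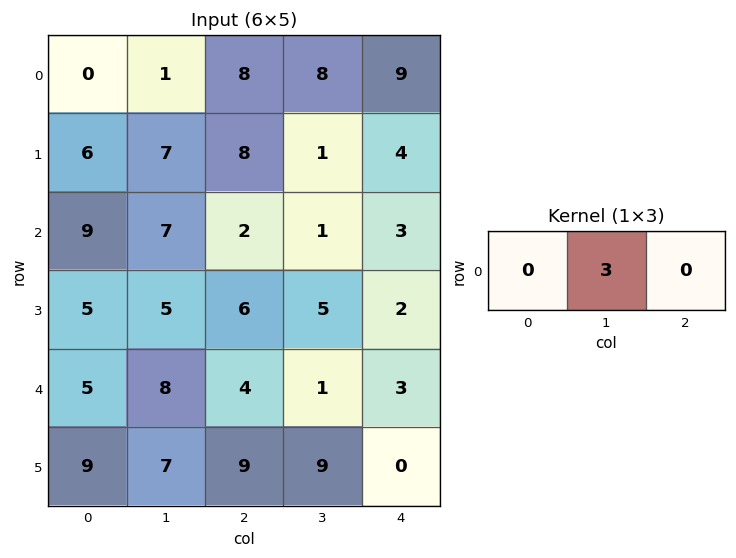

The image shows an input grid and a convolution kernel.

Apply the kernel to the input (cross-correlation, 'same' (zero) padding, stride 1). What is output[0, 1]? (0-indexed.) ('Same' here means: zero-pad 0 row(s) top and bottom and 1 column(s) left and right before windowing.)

The receptive field on the zero-padded input at this output position is [0 1 8]. Elementwise product with the kernel and sum: 1·3.

3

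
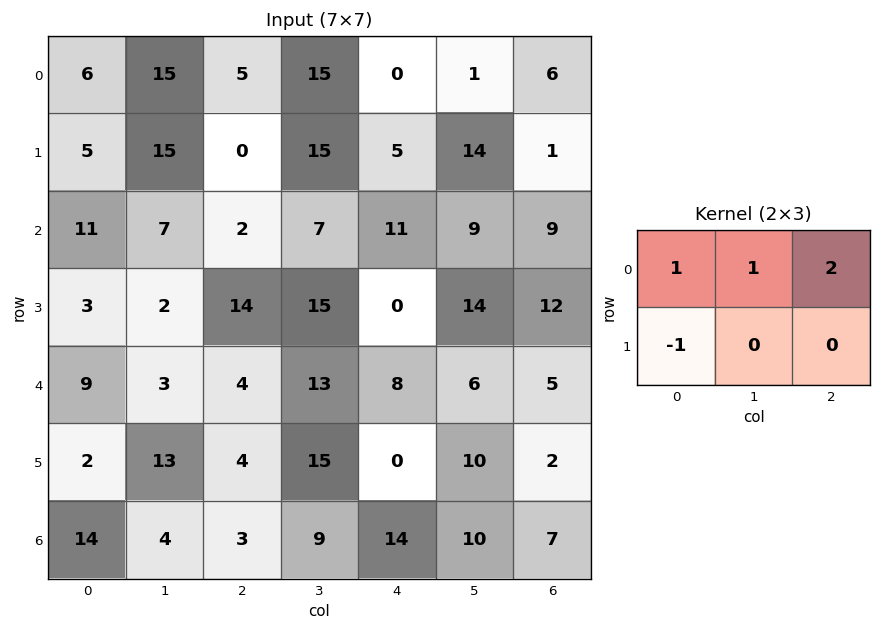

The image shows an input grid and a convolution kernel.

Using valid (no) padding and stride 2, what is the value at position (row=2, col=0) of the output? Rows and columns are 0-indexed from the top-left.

18

The receptive field on the input at this output position is [9 3 4 / 2 13 4]. Elementwise product with the kernel and sum: 9·1 + 3·1 + 4·2 + 2·-1.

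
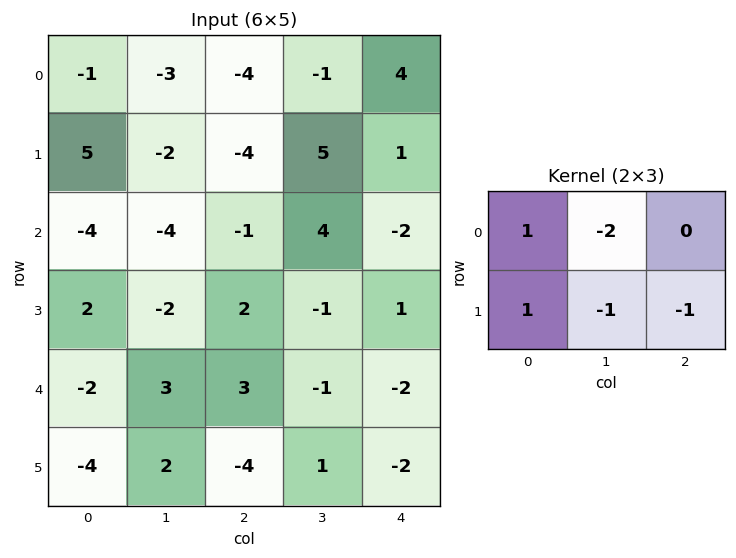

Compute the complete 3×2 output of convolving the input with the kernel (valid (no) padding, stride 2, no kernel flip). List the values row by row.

16 -12
6 -7
-10 2

Output[0,0]: The receptive field on the input at this output position is [-1 -3 -4 / 5 -2 -4]. Elementwise product with the kernel and sum: -1·1 + -3·-2 + 5·1 + -2·-1 + -4·-1.
Output[0,1]: The receptive field on the input at this output position is [-4 -1 4 / -4 5 1]. Elementwise product with the kernel and sum: -4·1 + -1·-2 + -4·1 + 5·-1 + 1·-1.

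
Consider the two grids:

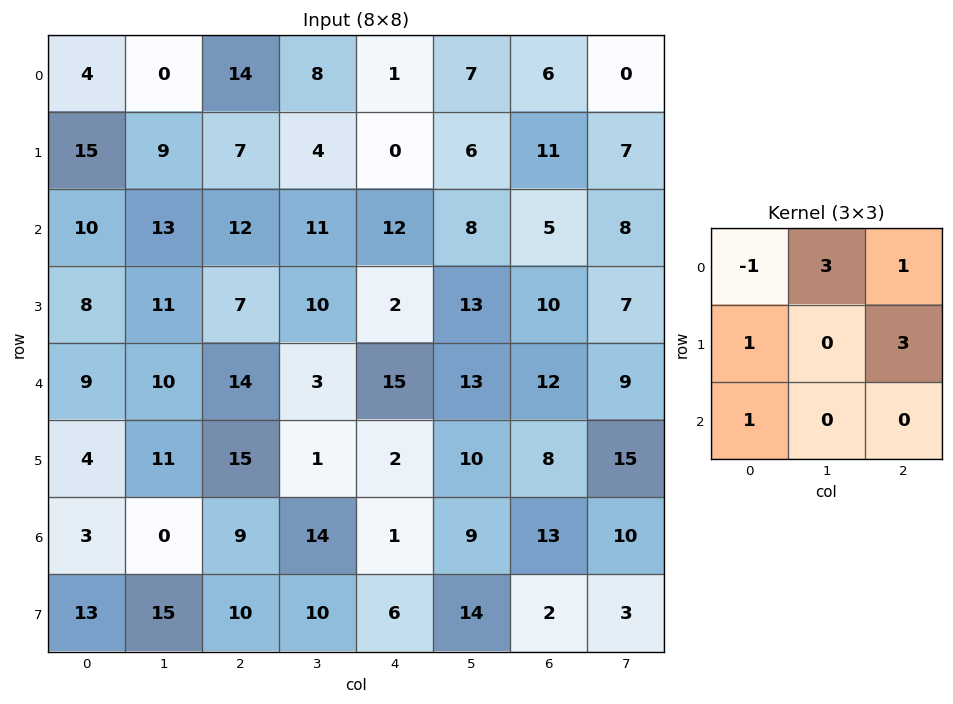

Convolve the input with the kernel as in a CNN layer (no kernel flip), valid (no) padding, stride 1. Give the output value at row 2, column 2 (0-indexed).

The receptive field on the input at this output position is [12 11 12 / 7 10 2 / 14 3 15]. Elementwise product with the kernel and sum: 12·-1 + 11·3 + 12·1 + 7·1 + 2·3 + 14·1.

60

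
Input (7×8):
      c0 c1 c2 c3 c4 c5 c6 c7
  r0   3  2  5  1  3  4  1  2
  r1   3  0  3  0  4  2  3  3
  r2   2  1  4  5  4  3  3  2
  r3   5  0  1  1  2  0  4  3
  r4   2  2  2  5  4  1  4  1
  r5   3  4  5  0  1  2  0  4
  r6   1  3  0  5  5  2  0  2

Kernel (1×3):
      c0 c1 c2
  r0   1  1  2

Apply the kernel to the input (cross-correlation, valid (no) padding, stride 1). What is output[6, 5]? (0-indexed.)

6

The receptive field on the input at this output position is [2 0 2]. Elementwise product with the kernel and sum: 2·1 + 0·1 + 2·2.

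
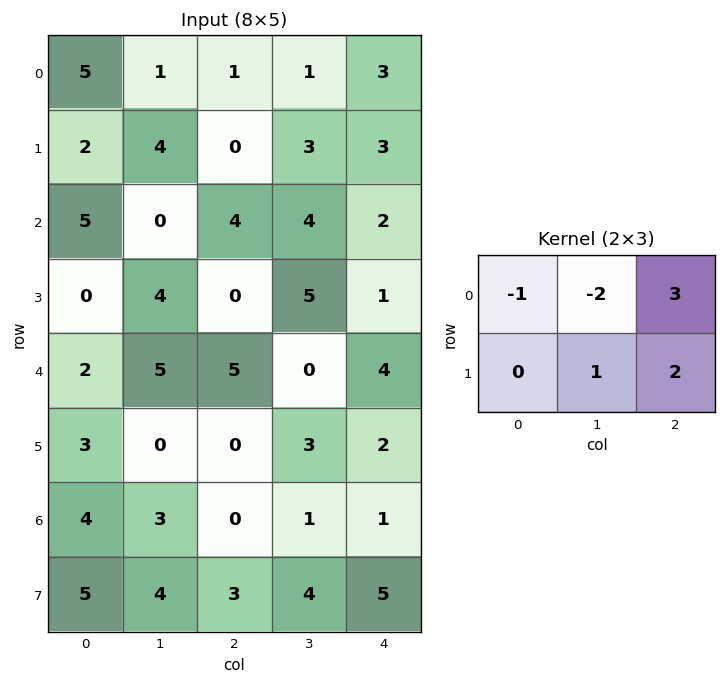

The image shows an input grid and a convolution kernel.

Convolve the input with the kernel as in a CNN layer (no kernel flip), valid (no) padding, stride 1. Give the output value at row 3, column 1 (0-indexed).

The receptive field on the input at this output position is [4 0 5 / 5 5 0]. Elementwise product with the kernel and sum: 4·-1 + 0·-2 + 5·3 + 5·1 + 0·2.

16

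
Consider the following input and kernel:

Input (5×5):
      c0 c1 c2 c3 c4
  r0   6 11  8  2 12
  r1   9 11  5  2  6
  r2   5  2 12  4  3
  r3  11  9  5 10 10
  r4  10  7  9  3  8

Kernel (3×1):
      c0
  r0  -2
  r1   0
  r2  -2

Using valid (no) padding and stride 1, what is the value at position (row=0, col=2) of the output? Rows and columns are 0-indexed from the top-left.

-40

The receptive field on the input at this output position is [8 / 5 / 12]. Elementwise product with the kernel and sum: 8·-2 + 12·-2.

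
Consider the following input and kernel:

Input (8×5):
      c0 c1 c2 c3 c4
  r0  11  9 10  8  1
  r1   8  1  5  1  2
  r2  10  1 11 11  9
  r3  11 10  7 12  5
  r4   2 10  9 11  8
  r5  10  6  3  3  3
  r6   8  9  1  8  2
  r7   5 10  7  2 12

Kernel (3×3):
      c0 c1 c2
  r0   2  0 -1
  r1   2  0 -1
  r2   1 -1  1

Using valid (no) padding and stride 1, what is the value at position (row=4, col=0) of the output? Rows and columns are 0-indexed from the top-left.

The receptive field on the input at this output position is [2 10 9 / 10 6 3 / 8 9 1]. Elementwise product with the kernel and sum: 2·2 + 9·-1 + 10·2 + 3·-1 + 8·1 + 9·-1 + 1·1.

12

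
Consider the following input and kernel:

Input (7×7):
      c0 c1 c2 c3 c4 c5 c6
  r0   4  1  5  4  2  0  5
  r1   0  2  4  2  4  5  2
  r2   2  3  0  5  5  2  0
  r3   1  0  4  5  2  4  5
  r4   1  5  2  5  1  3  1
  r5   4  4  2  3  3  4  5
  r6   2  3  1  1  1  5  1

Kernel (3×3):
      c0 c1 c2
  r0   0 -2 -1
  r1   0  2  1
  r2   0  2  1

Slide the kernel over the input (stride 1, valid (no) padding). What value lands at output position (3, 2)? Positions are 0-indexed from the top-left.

The receptive field on the input at this output position is [4 5 2 / 2 5 1 / 2 3 3]. Elementwise product with the kernel and sum: 5·-2 + 2·-1 + 5·2 + 1·1 + 3·2 + 3·1.

8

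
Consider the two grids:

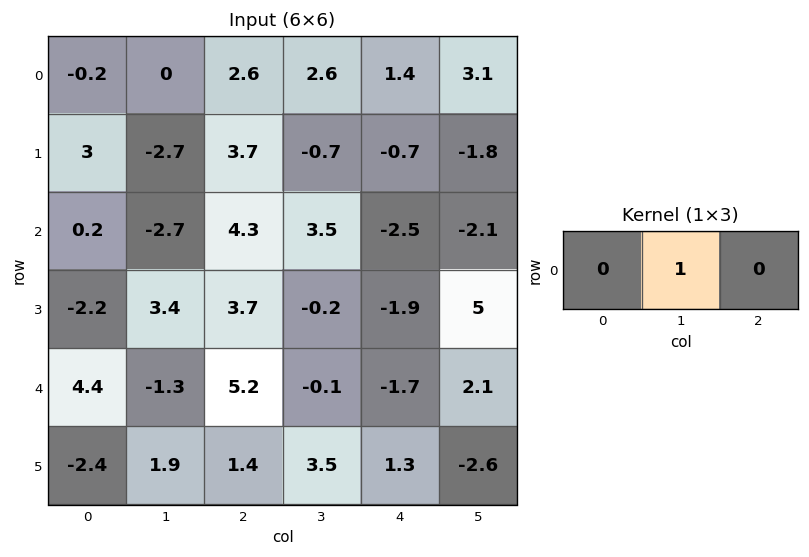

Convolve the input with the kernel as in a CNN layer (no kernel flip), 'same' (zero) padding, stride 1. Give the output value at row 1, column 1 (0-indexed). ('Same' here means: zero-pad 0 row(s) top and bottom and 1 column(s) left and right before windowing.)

-2.7

The receptive field on the zero-padded input at this output position is [3 -2.7 3.7]. Elementwise product with the kernel and sum: -2.7·1.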